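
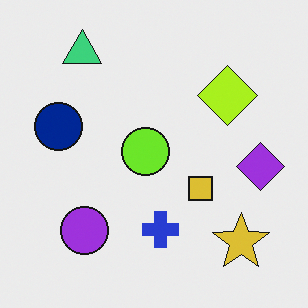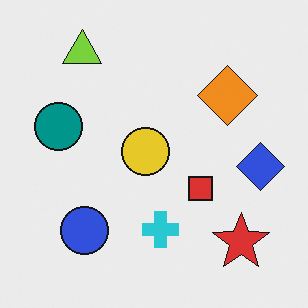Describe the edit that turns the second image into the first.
The image was hue-shifted slightly.

Every shape's color has rotated by the same amount around the hue wheel — a uniform hue shift.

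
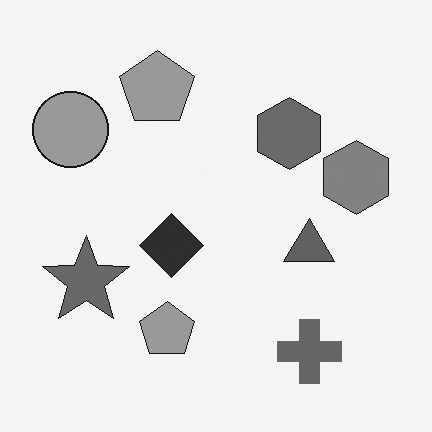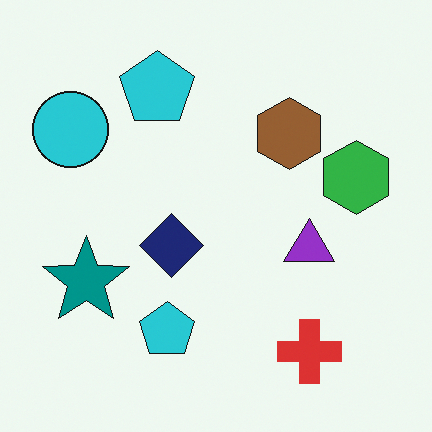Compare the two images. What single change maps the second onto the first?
This is the original image converted to grayscale.

All color is removed — every shape is now a shade of grey.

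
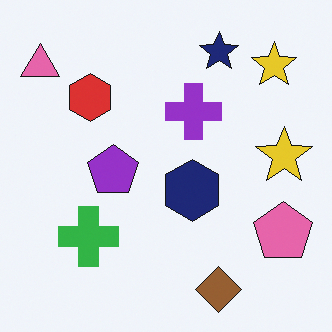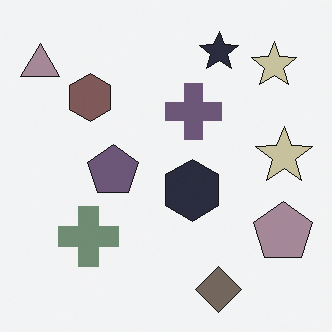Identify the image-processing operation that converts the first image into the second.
This is the original image made much more muted (saturation change).

All colors are more muted and greyish — a global saturation change.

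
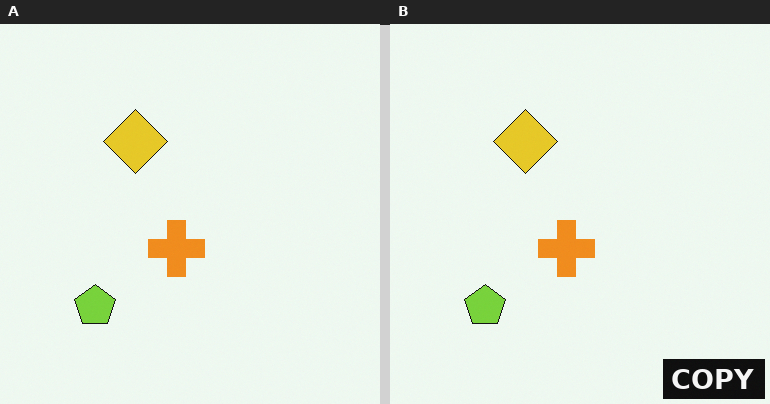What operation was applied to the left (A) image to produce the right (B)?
The transformation is: watermarked with the text "COPY" in the lower-right corner.

A dark label reading "COPY" appears in the lower-right corner.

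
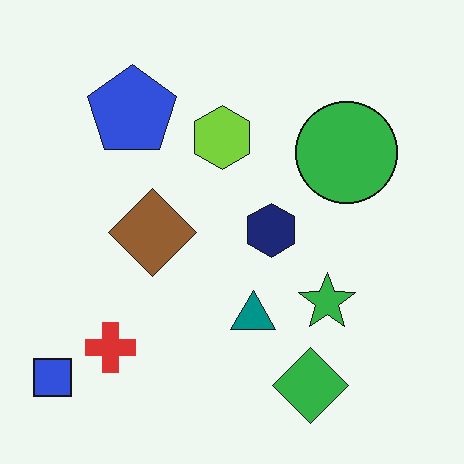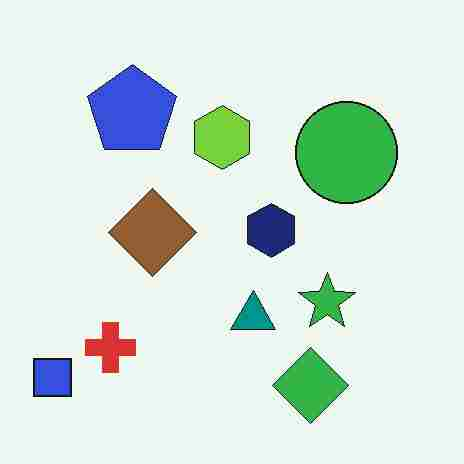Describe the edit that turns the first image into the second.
Heavily JPEG-compressed with obvious blocking artifacts.

Blocky 8×8 compression artifacts appear around shape edges and the flat background shows ringing — characteristic JPEG degradation.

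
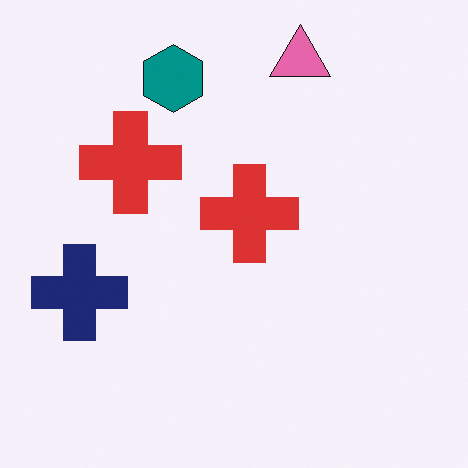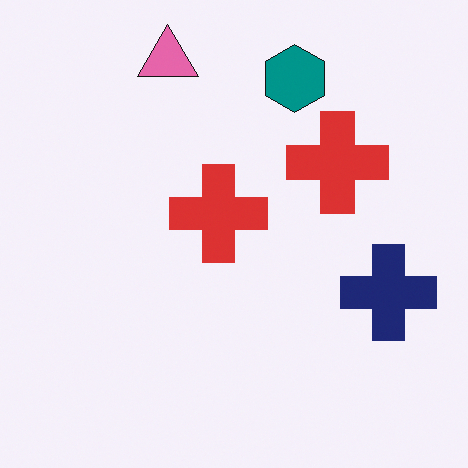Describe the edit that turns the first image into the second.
The second image is the first flipped horizontally (left ↔ right).

The navy cross is in the left of the first image and the right of the second — shapes on opposite sides of the vertical midline have swapped in a mirror flip.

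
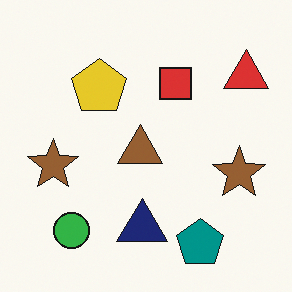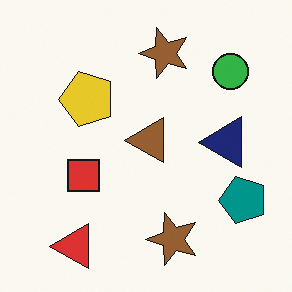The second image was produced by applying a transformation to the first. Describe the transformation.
The transformation is: transposed (reflected across the top-left ↔ bottom-right diagonal).

Shapes have swapped their row and column positions — what was in the top-right is now in the bottom-left — a diagonal reflection.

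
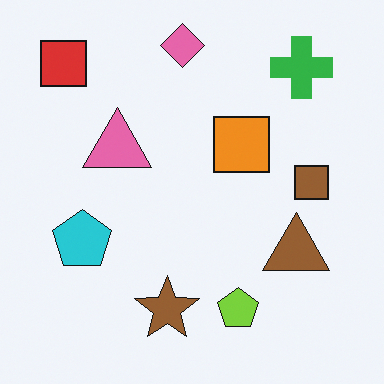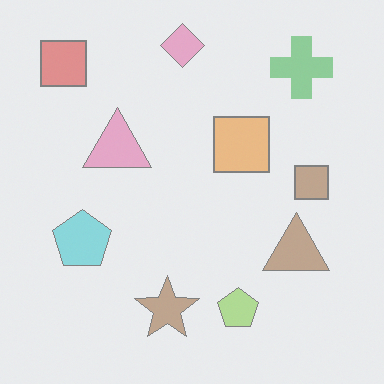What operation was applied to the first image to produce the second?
The transformation is: washed out (contrast reduced).

Tones are pushed toward mid-grey across the whole image — a global contrast change.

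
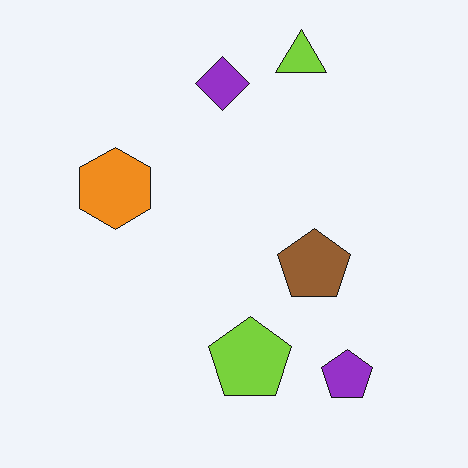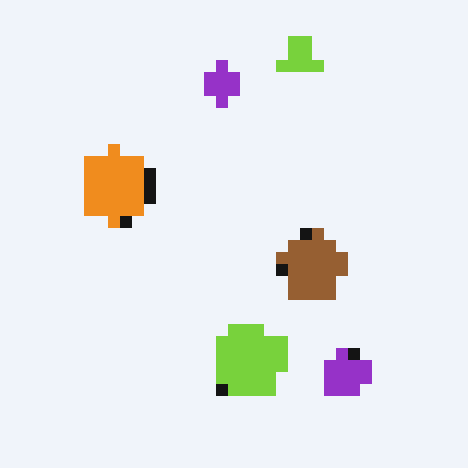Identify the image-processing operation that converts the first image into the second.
The second image is the first coarsely pixelated.

Shapes are reduced to large square blocks; fine edges and outlines are lost — a downscale-then-upscale (mosaic) effect.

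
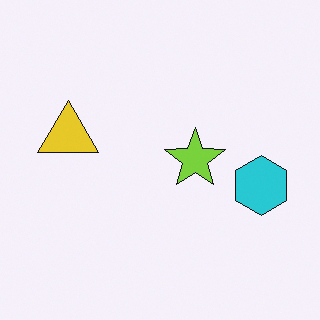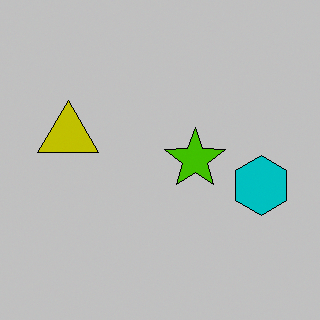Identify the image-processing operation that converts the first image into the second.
This is the original image aggressively posterized.

Each flat color has snapped to a coarser quantized level — most visibly, the near-white background has dropped to a flat grey.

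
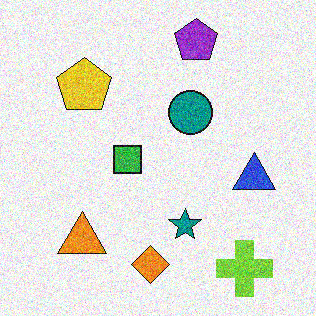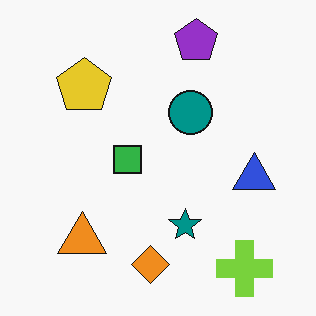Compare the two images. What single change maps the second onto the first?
The transformation is: degraded with a thick layer of grain.

Random speckle covers the whole image, including the flat background.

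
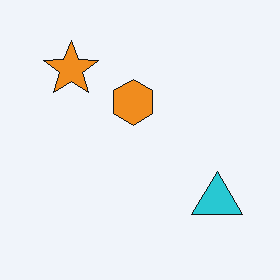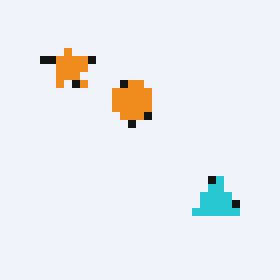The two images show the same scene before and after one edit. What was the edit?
This is the original image pixelated into visible square blocks.

Shapes are reduced to large square blocks; fine edges and outlines are lost — a downscale-then-upscale (mosaic) effect.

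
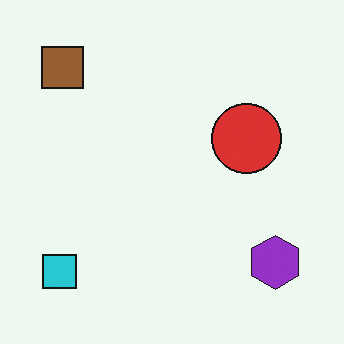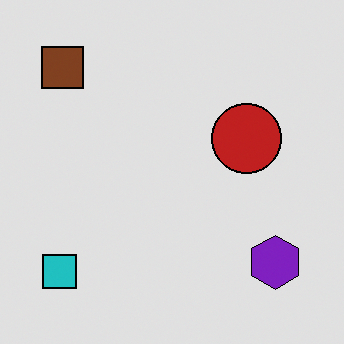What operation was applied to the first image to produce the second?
The image was moderately posterized.

Each flat color has snapped to a coarser quantized level — most visibly, the near-white background has dropped to a flat grey.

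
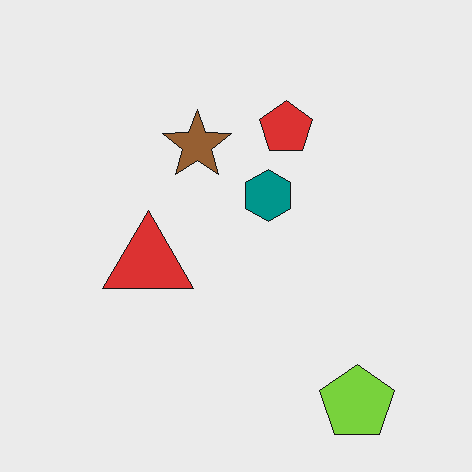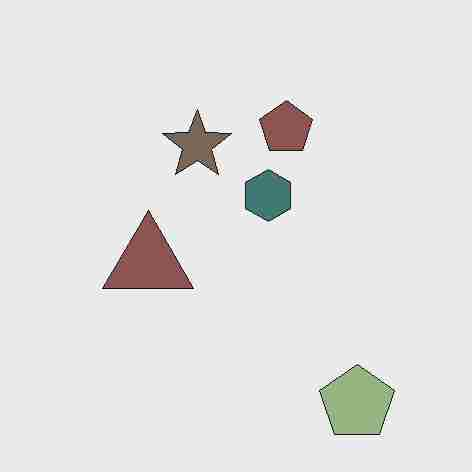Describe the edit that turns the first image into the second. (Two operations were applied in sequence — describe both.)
The image was heavily desaturated, then degraded with heavy JPEG compression.

All colors are more muted and greyish — a global saturation change. Blocky 8×8 compression artifacts appear around shape edges and the flat background shows ringing — characteristic JPEG degradation.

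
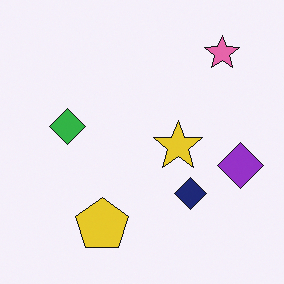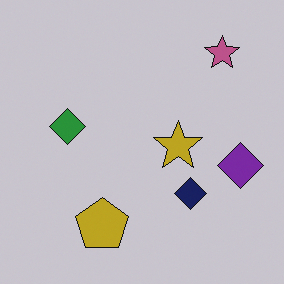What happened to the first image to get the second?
It was slightly darkened.

Every pixel — background and shapes alike — is uniformly darkened.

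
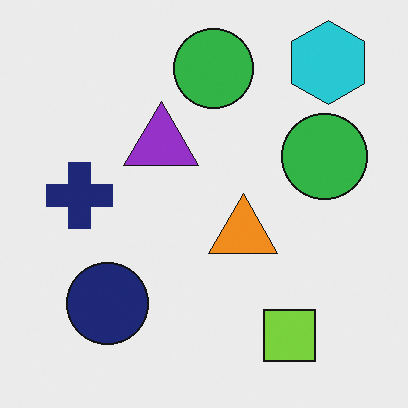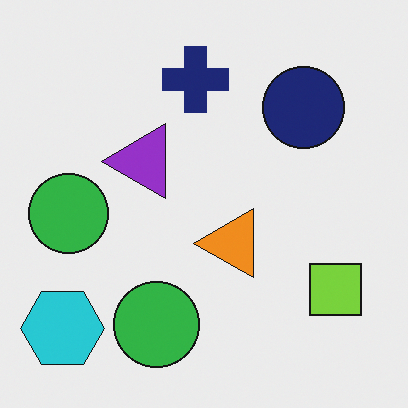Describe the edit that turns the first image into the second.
The transformation is: transposed (reflected across the top-left ↔ bottom-right diagonal).

Shapes have swapped their row and column positions — what was in the top-right is now in the bottom-left — a diagonal reflection.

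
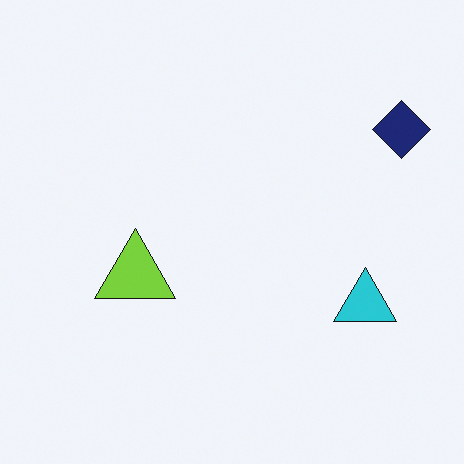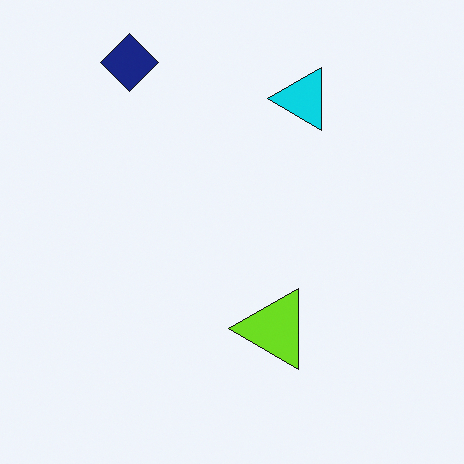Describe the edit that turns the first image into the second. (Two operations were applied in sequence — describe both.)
Rotated 90° counter-clockwise, then slightly oversaturated.

The navy diamond sits in the top-right of the first image and the top-left of the second — consistent with a whole-image 90° counter-clockwise rotation. All colors are more vivid — a global saturation change.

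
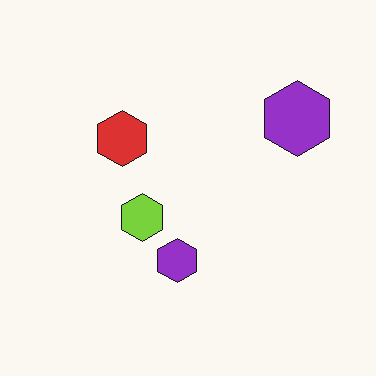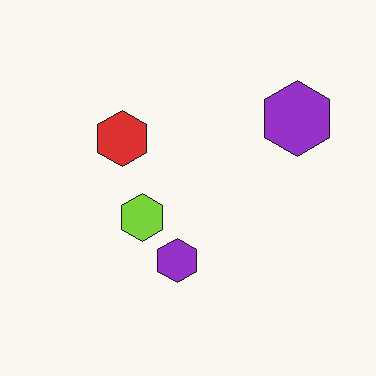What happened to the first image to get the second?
This is the original image JPEG-compressed with visible artifacts.

Blocky 8×8 compression artifacts appear around shape edges and the flat background shows ringing — characteristic JPEG degradation.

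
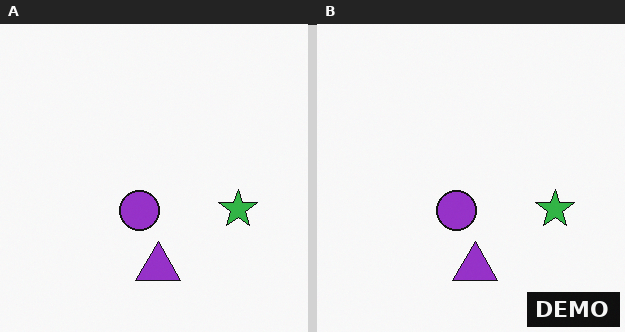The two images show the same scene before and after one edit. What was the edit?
The image was watermarked with the text "DEMO" in the lower-right corner.

A dark label reading "DEMO" appears in the lower-right corner.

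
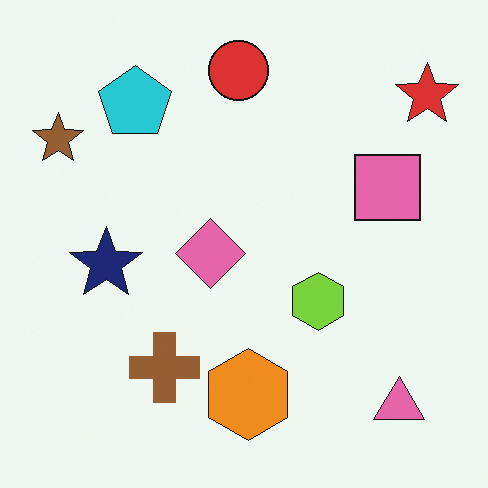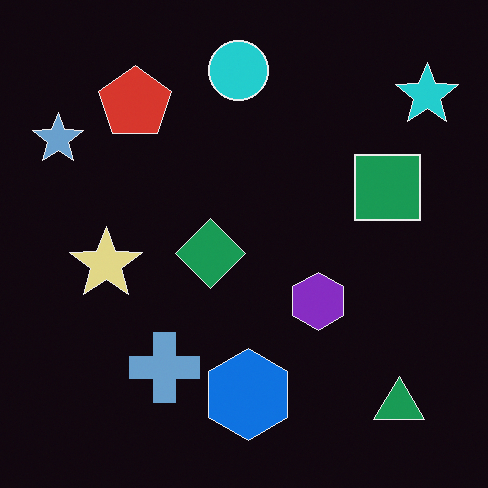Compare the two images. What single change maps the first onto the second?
Color-inverted (negative).

The light background has become dark and every shape's color is its complement — a photographic negative.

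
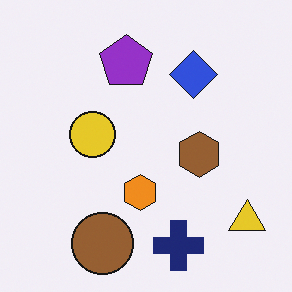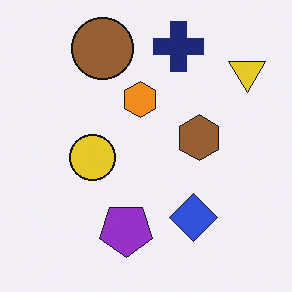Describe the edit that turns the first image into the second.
The image was flipped vertically (top ↔ bottom).

The navy cross is in the bottom of the first image and the top of the second — shapes on opposite sides of the horizontal midline have swapped in a mirror flip.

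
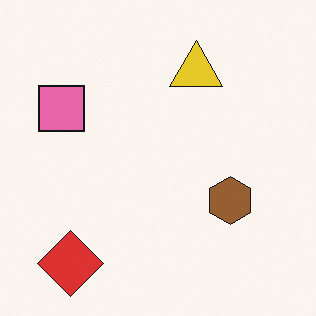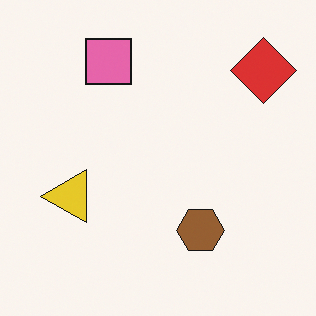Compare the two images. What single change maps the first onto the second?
The image was transposed (reflected across the top-left ↔ bottom-right diagonal).

Shapes have swapped their row and column positions — what was in the top-right is now in the bottom-left — a diagonal reflection.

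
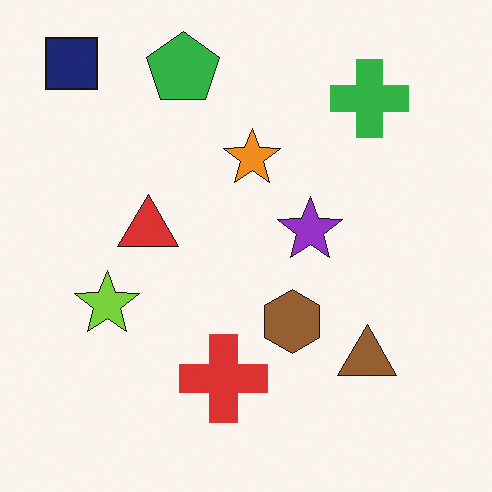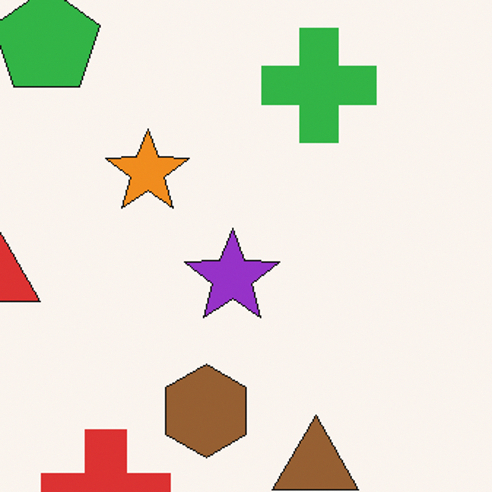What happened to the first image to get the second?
It was cropped to a modestly smaller region and rescaled.

The visible shapes are larger and the field of view is narrower; shapes near the original edges may be partly or wholly outside the frame — a crop-and-rescale.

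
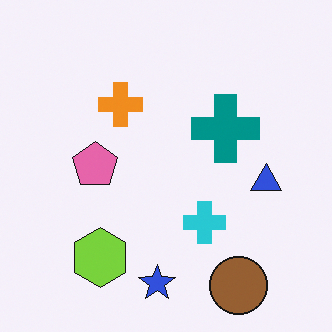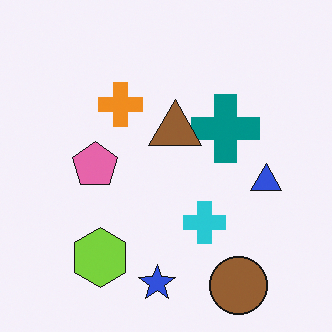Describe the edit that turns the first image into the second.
This is the original image overlaid with an additional brown triangle.

A brown triangle appears in the second image that is absent from the first.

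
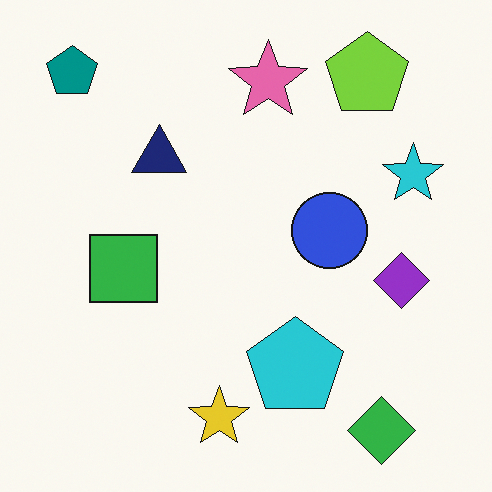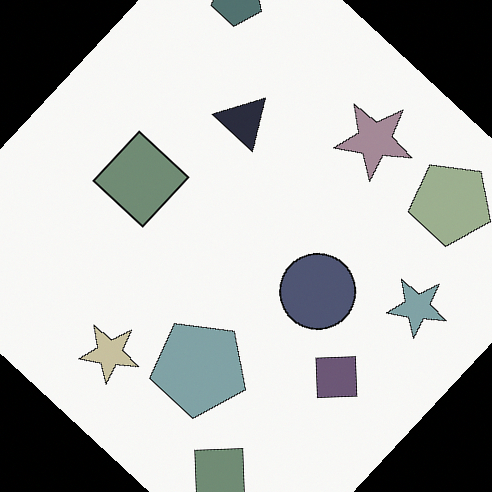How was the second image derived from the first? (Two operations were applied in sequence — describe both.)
It was rotated clockwise by a large amount — several tens of degrees, then made much more muted (saturation change).

Every shape is tilted by the same angle and the image corners show triangular fill wedges — a whole-image rotation by a non-right angle. All colors are more muted and greyish — a global saturation change.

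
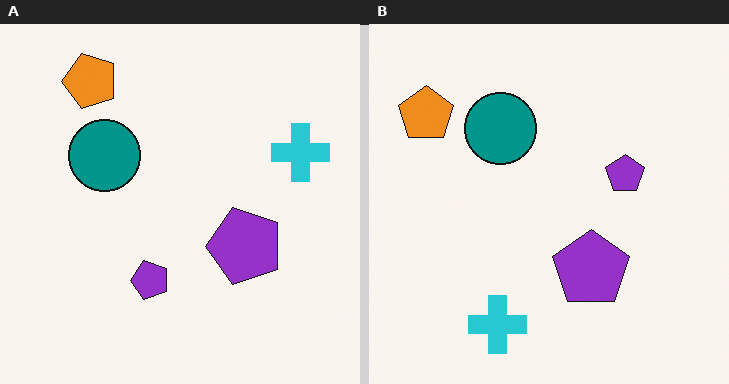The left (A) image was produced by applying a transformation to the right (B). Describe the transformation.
This is the original image transposed (reflected across the top-left ↔ bottom-right diagonal).

Shapes have swapped their row and column positions — what was in the top-right is now in the bottom-left — a diagonal reflection.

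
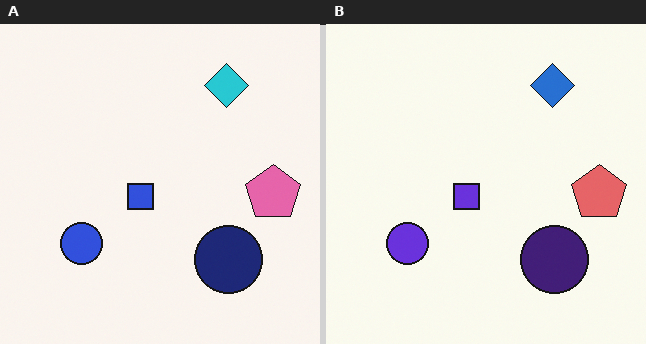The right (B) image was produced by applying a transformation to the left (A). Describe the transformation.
The right (B) image is the left (A) hue-shifted slightly.

Every shape's color has rotated by the same amount around the hue wheel — a uniform hue shift.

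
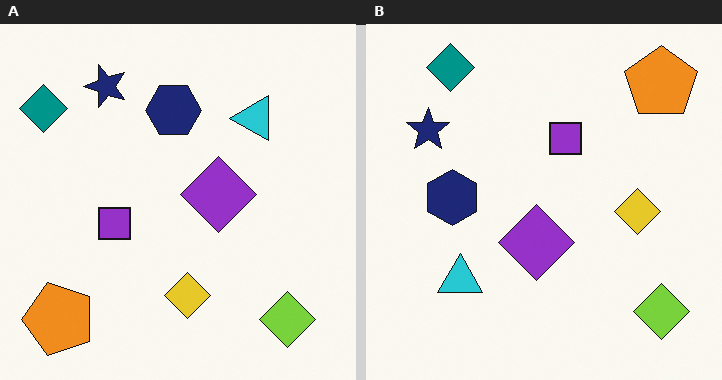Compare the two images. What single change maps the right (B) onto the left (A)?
Transposed (reflected across the top-left ↔ bottom-right diagonal).

Shapes have swapped their row and column positions — what was in the top-right is now in the bottom-left — a diagonal reflection.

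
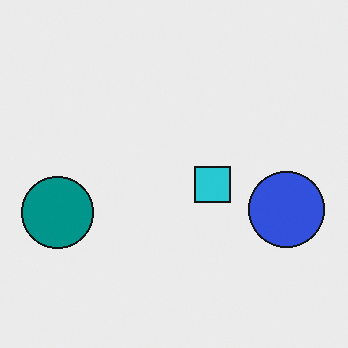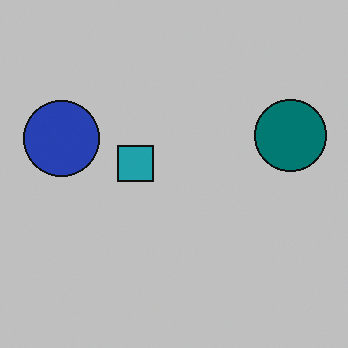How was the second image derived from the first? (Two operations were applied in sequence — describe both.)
The transformation is: rotated 180°, then darkened a little.

The teal circle sits in the left of the first image and the right of the second — consistent with a whole-image 180° rotation. Every pixel — background and shapes alike — is uniformly darkened.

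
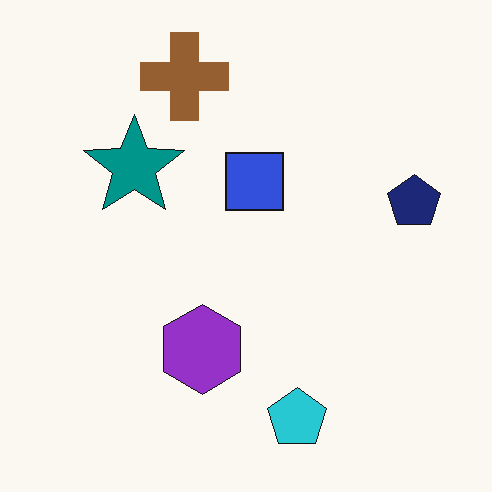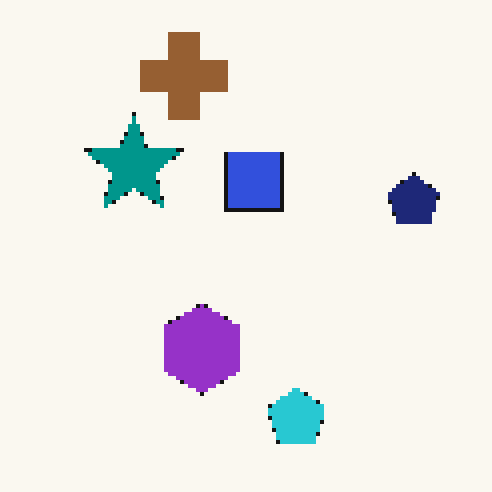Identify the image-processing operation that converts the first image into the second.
Lightly pixelated (a mild mosaic effect).

Shapes are reduced to large square blocks; fine edges and outlines are lost — a downscale-then-upscale (mosaic) effect.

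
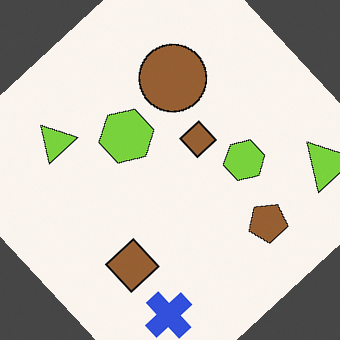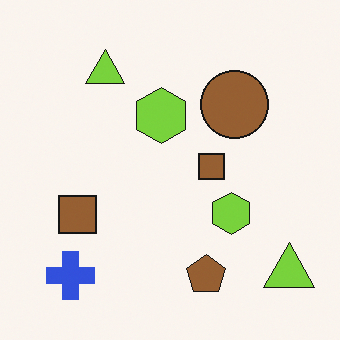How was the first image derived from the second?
This is the original image rotated counter-clockwise by a large amount — several tens of degrees.

Every shape is tilted by the same angle and the image corners show triangular fill wedges — a whole-image rotation by a non-right angle.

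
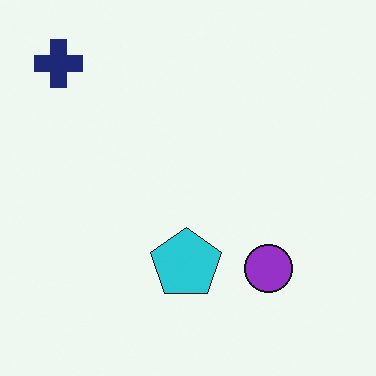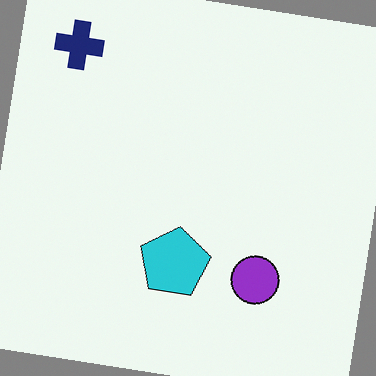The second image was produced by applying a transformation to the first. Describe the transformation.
Rotated clockwise by a slight angle.

Every shape is tilted by the same angle and the image corners show triangular fill wedges — a whole-image rotation by a non-right angle.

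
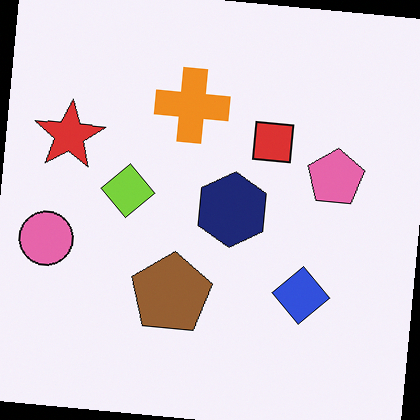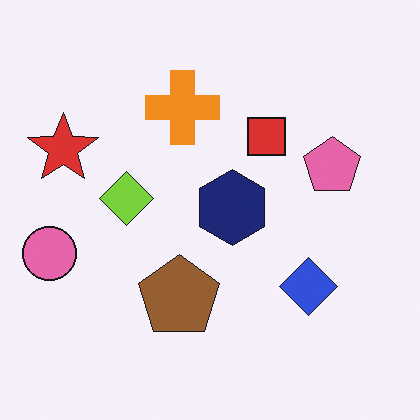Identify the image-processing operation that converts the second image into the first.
The first image is the second rotated clockwise by a few degrees.

Every shape is tilted by the same angle and the image corners show triangular fill wedges — a whole-image rotation by a non-right angle.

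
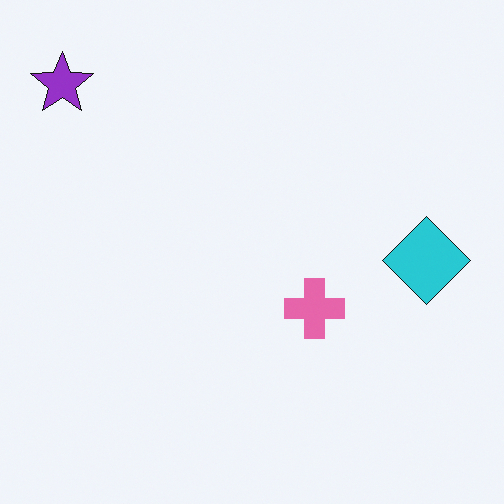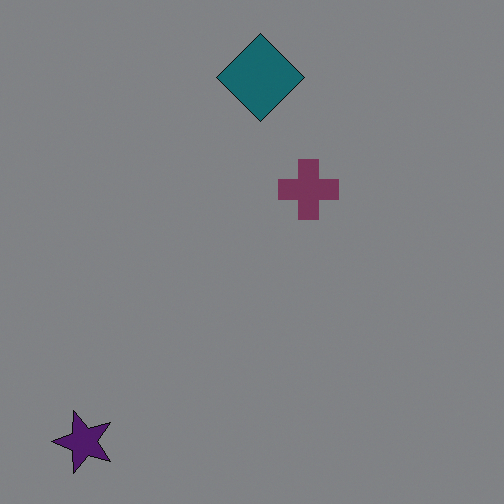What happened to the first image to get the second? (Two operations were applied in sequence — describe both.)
It was rotated 90° counter-clockwise, then darkened a lot.

The purple star sits in the top-left of the first image and the bottom-left of the second — consistent with a whole-image 90° counter-clockwise rotation. Every pixel — background and shapes alike — is uniformly darkened.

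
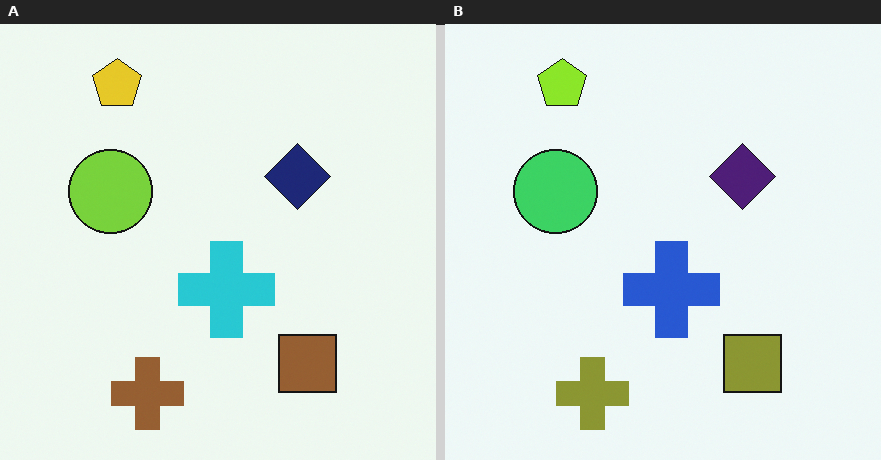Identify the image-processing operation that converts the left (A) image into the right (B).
It was hue-shifted by a small amount.

Every shape's color has rotated by the same amount around the hue wheel — a uniform hue shift.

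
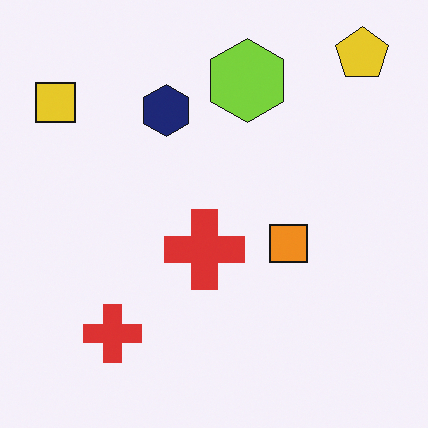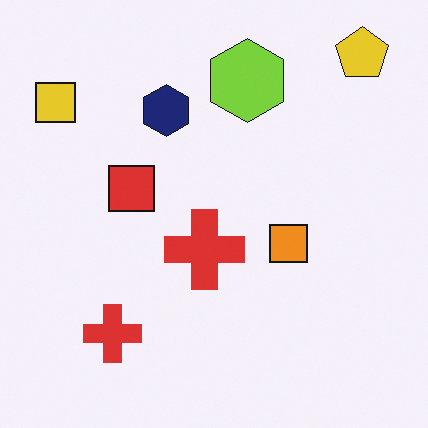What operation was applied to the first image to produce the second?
The transformation is: overlaid with an additional red square.

A red square appears in the second image that is absent from the first.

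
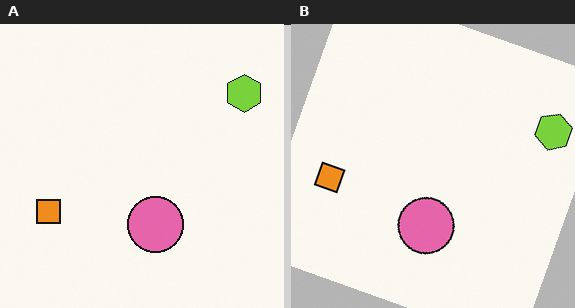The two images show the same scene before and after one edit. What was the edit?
It was rotated clockwise by a clearly visible amount.

Every shape is tilted by the same angle and the image corners show triangular fill wedges — a whole-image rotation by a non-right angle.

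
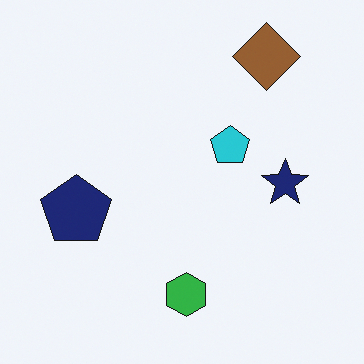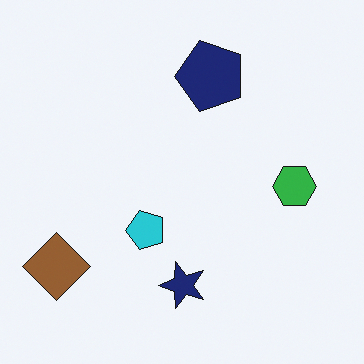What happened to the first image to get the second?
This is the original image transposed (reflected across the top-left ↔ bottom-right diagonal).

Shapes have swapped their row and column positions — what was in the top-right is now in the bottom-left — a diagonal reflection.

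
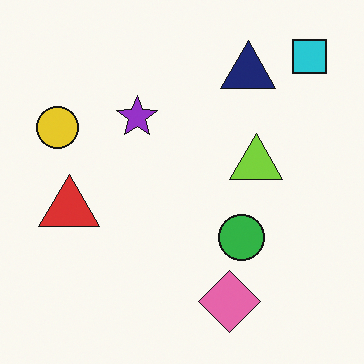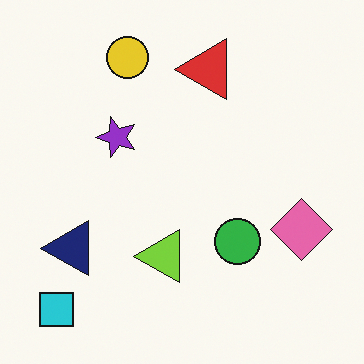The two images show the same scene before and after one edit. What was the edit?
This is the original image transposed (reflected across the top-left ↔ bottom-right diagonal).

Shapes have swapped their row and column positions — what was in the top-right is now in the bottom-left — a diagonal reflection.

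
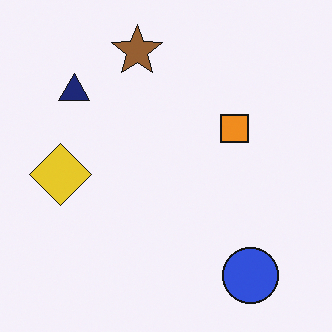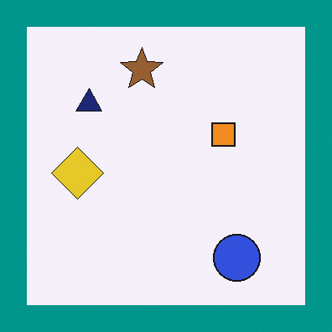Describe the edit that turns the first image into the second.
It was framed with a teal border.

A solid teal frame runs around the edge of the second image, with the content slightly shrunk inside it.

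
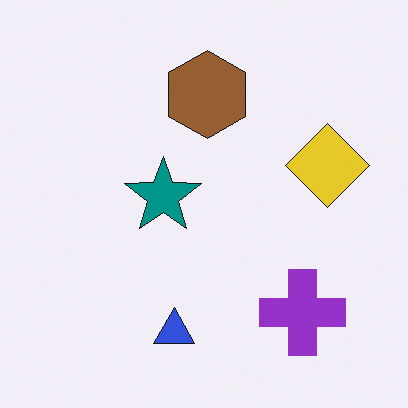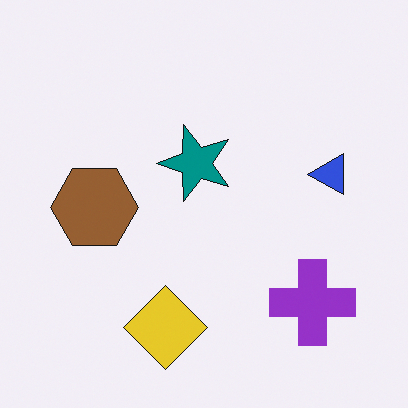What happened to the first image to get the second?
Transposed (reflected across the top-left ↔ bottom-right diagonal).

Shapes have swapped their row and column positions — what was in the top-right is now in the bottom-left — a diagonal reflection.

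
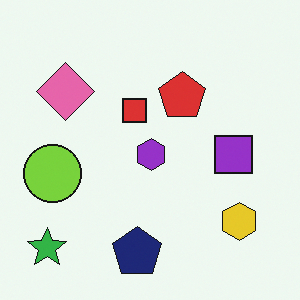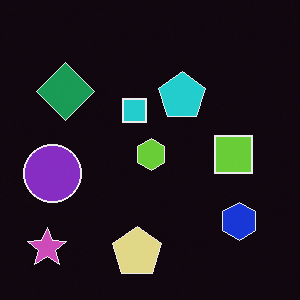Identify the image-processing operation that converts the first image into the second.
It was color-inverted (negative).

The light background has become dark and every shape's color is its complement — a photographic negative.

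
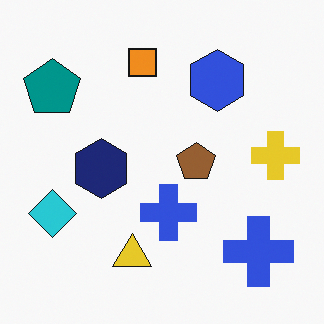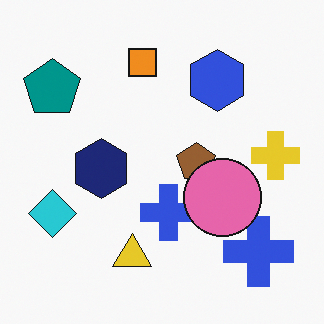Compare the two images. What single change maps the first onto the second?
It was overlaid with an additional pink circle.

A pink circle appears in the second image that is absent from the first.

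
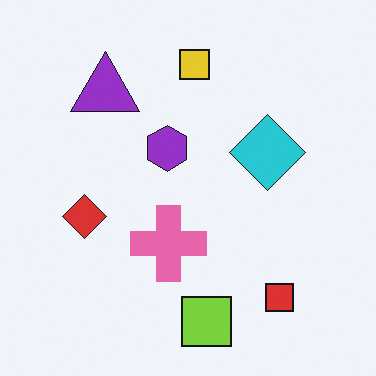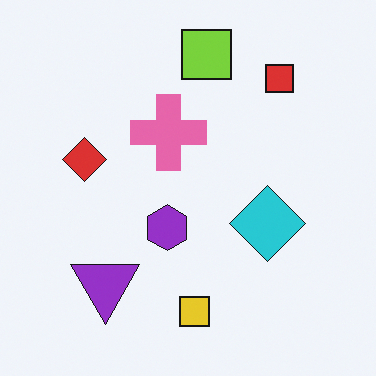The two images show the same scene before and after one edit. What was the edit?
Flipped vertically (top ↔ bottom).

The lime square is in the bottom of the first image and the top of the second — shapes on opposite sides of the horizontal midline have swapped in a mirror flip.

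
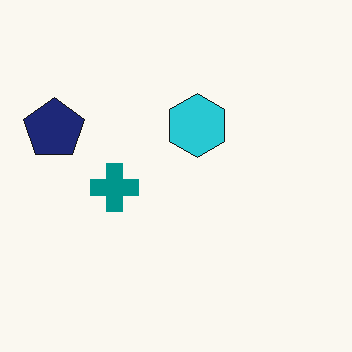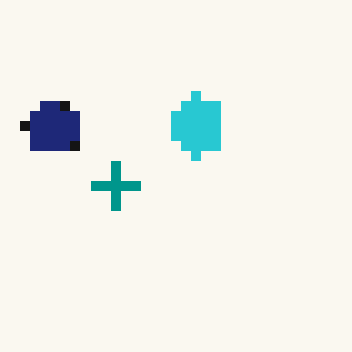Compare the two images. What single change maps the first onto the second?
The second image is the first coarsely pixelated.

Shapes are reduced to large square blocks; fine edges and outlines are lost — a downscale-then-upscale (mosaic) effect.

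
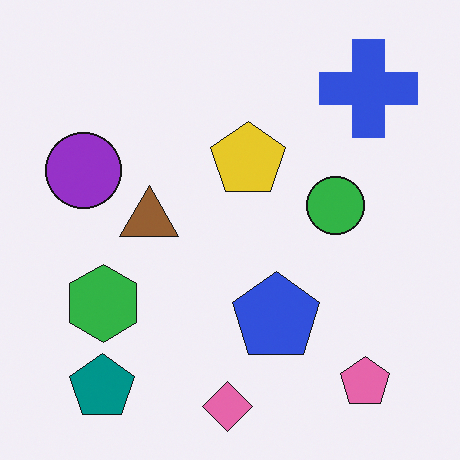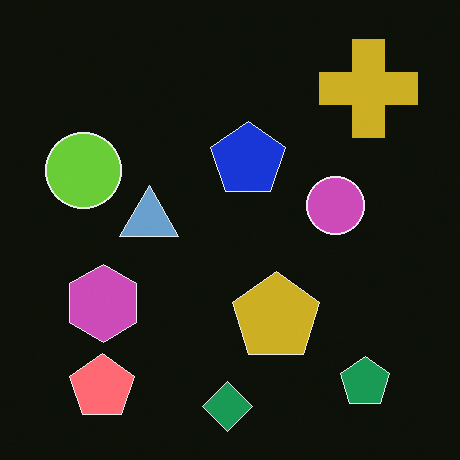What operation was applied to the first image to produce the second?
This is the original image color-inverted (negative).

The light background has become dark and every shape's color is its complement — a photographic negative.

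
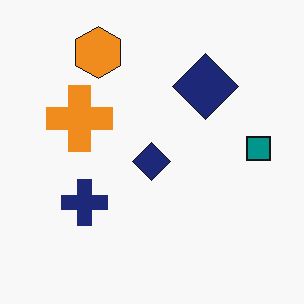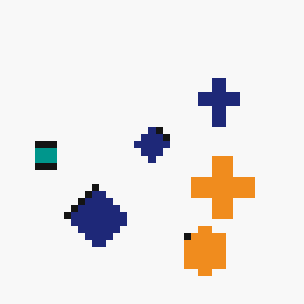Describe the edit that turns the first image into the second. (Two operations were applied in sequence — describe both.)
It was pixelated into visible square blocks, then rotated 180°.

Shapes are reduced to large square blocks; fine edges and outlines are lost — a downscale-then-upscale (mosaic) effect. The orange hexagon sits in the top-left of the first image and the bottom-right of the second — consistent with a whole-image 180° rotation.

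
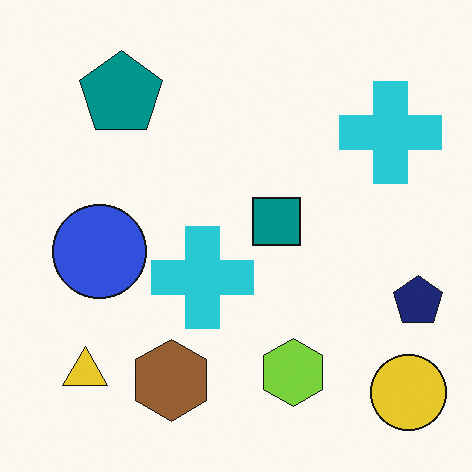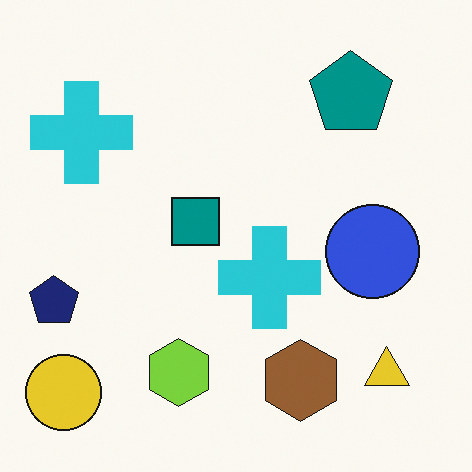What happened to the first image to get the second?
This is the original image flipped horizontally (left ↔ right).

The navy pentagon is in the right of the first image and the left of the second — shapes on opposite sides of the vertical midline have swapped in a mirror flip.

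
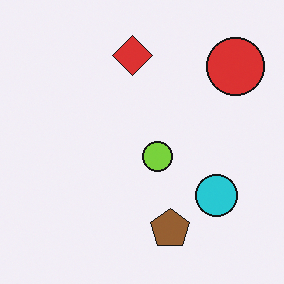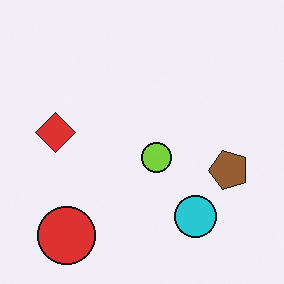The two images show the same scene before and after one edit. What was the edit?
Transposed (reflected across the top-left ↔ bottom-right diagonal).

Shapes have swapped their row and column positions — what was in the top-right is now in the bottom-left — a diagonal reflection.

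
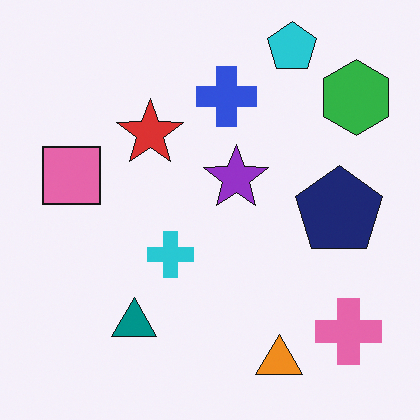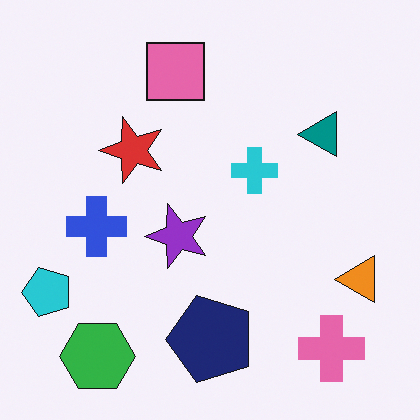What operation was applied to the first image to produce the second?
This is the original image transposed (reflected across the top-left ↔ bottom-right diagonal).

Shapes have swapped their row and column positions — what was in the top-right is now in the bottom-left — a diagonal reflection.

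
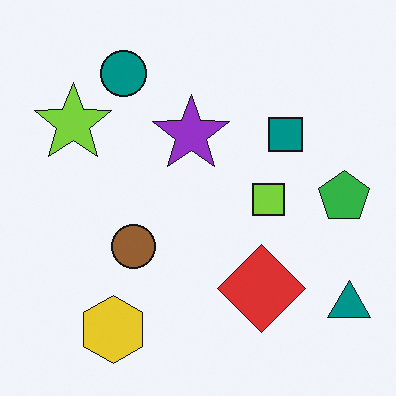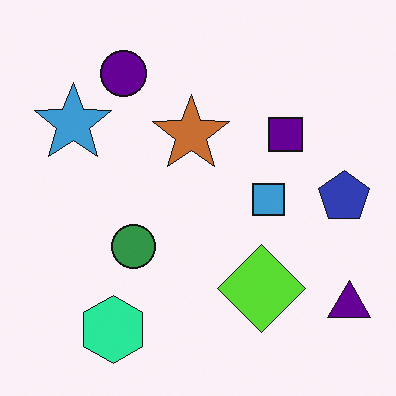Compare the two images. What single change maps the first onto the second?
The second image is the first hue-shifted through roughly a third of the color wheel.

Every shape's color has rotated by the same amount around the hue wheel — a uniform hue shift.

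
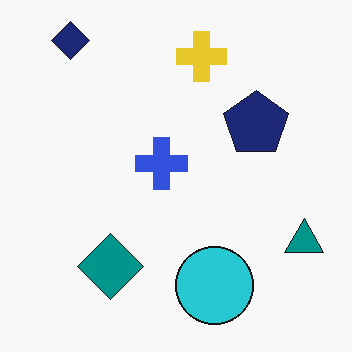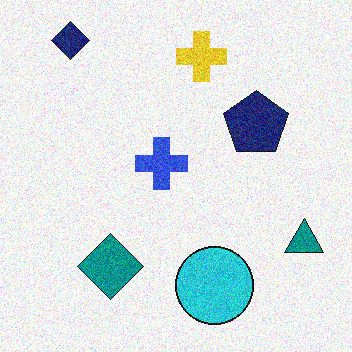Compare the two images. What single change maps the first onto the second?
The second image is the first degraded with visible gaussian noise.

Random speckle covers the whole image, including the flat background.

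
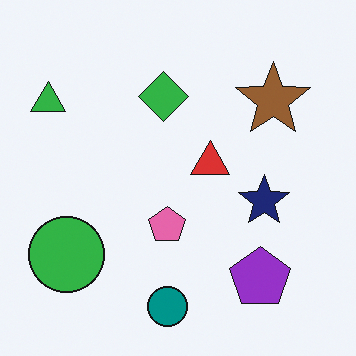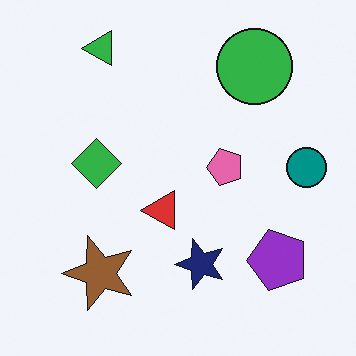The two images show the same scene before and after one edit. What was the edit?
The image was transposed (reflected across the top-left ↔ bottom-right diagonal).

Shapes have swapped their row and column positions — what was in the top-right is now in the bottom-left — a diagonal reflection.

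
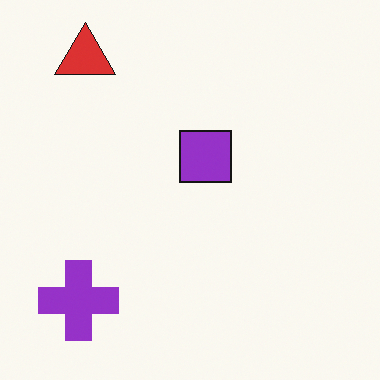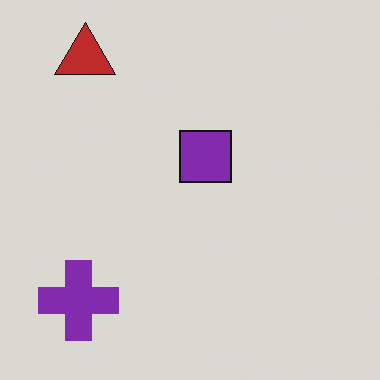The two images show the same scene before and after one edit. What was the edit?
This is the original image slightly darkened.

Every pixel — background and shapes alike — is uniformly darkened.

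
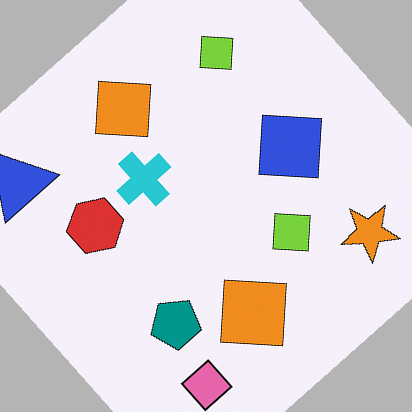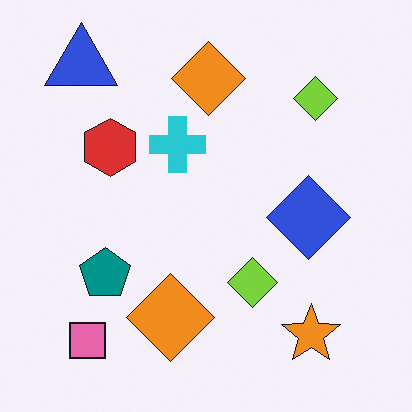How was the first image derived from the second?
This is the original image rotated counter-clockwise by a large amount — several tens of degrees.

Every shape is tilted by the same angle and the image corners show triangular fill wedges — a whole-image rotation by a non-right angle.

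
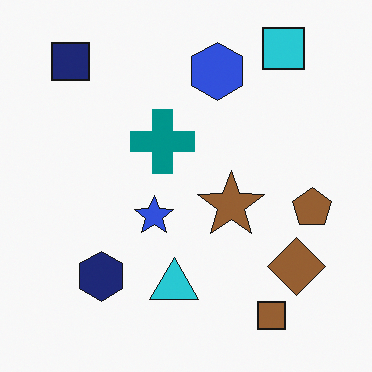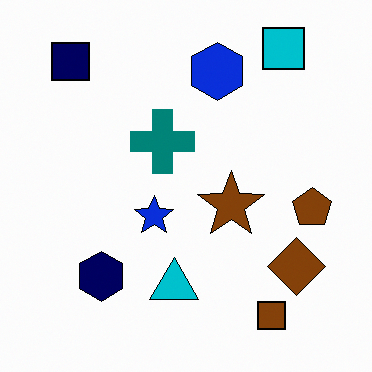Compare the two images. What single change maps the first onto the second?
The transformation is: given slightly increased contrast.

Tones are pushed away from mid-grey across the whole image — a global contrast change.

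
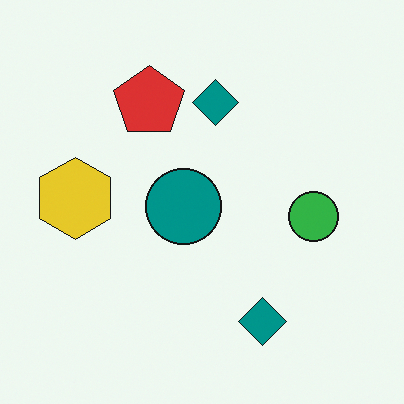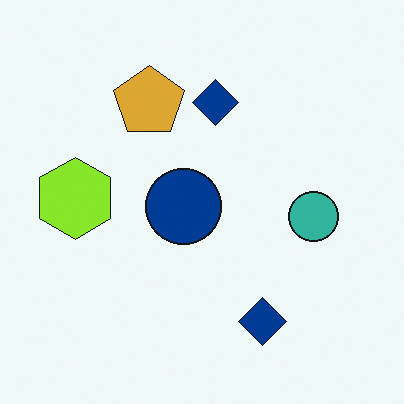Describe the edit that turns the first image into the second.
It was hue-shifted slightly.

Every shape's color has rotated by the same amount around the hue wheel — a uniform hue shift.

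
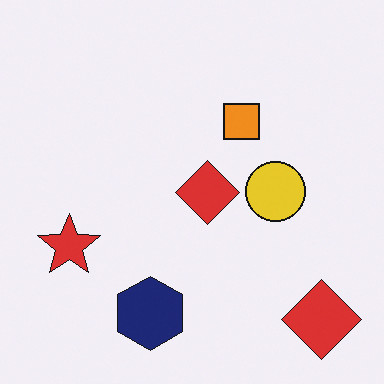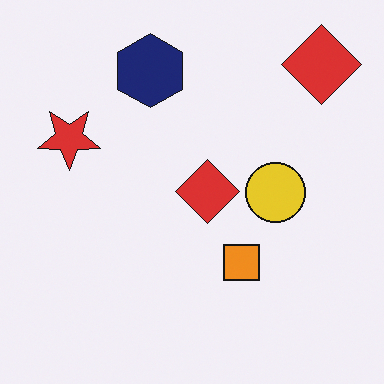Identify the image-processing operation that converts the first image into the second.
The second image is the first flipped vertically (top ↔ bottom).

The navy hexagon is in the bottom of the first image and the top of the second — shapes on opposite sides of the horizontal midline have swapped in a mirror flip.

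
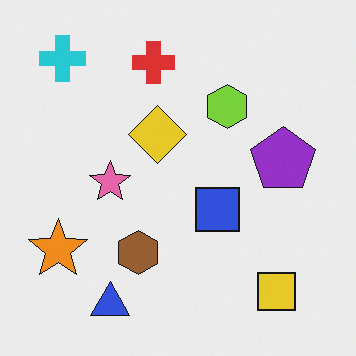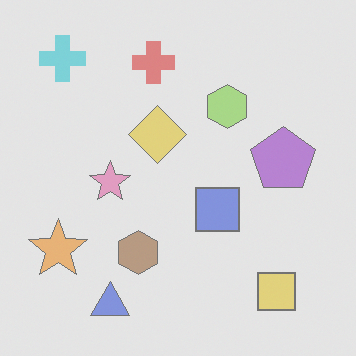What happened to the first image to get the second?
It was given much lower contrast.

Tones are pushed toward mid-grey across the whole image — a global contrast change.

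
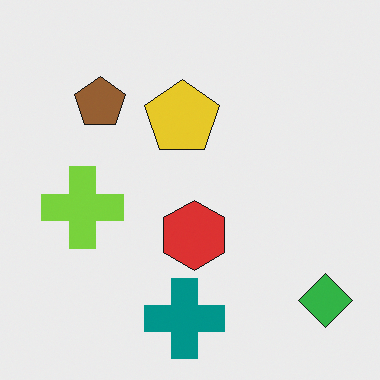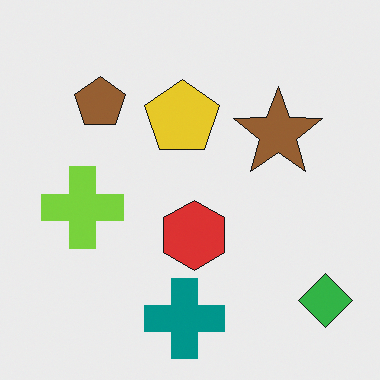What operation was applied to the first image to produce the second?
It was overlaid with an additional brown star.

A brown star appears in the second image that is absent from the first.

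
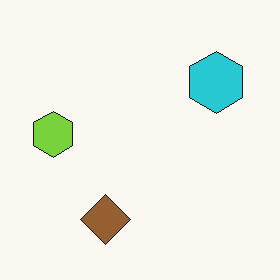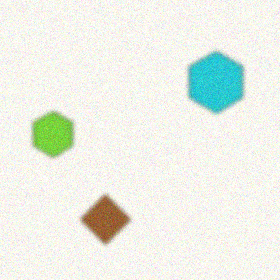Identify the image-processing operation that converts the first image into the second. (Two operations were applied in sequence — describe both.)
This is the original image given a subtle gaussian blur, then degraded with a light layer of grain.

Shape edges and outlines are uniformly softened across the whole image. Random speckle covers the whole image, including the flat background.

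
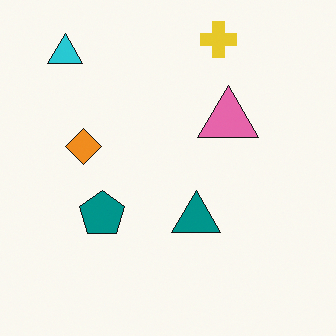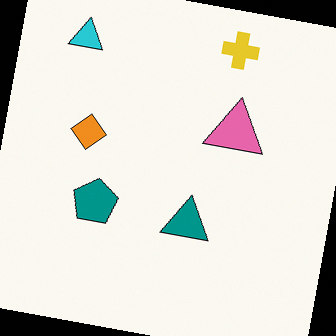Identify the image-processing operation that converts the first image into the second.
This is the original image rotated clockwise by a small amount.

Every shape is tilted by the same angle and the image corners show triangular fill wedges — a whole-image rotation by a non-right angle.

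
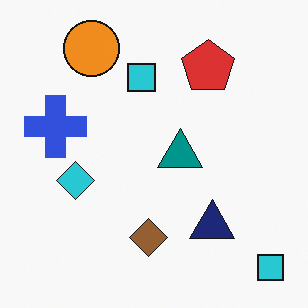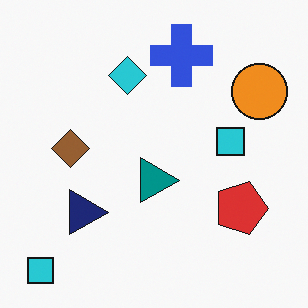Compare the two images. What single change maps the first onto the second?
The image was rotated 90° clockwise.

The orange circle sits in the top-left of the first image and the top-right of the second — consistent with a whole-image 90° clockwise rotation.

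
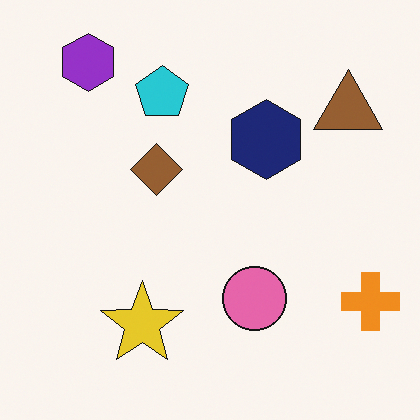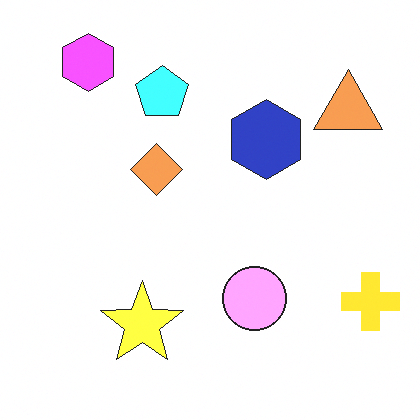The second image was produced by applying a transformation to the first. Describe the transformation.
This is the original image substantially brightened.

Every pixel — background and shapes alike — is uniformly brightened.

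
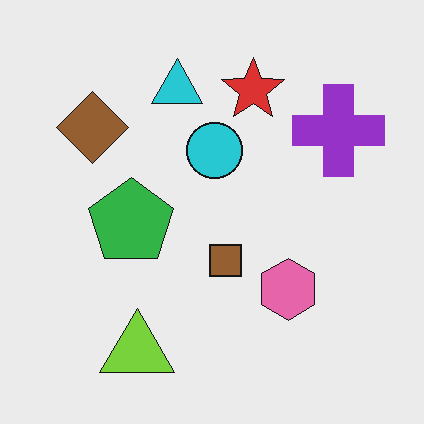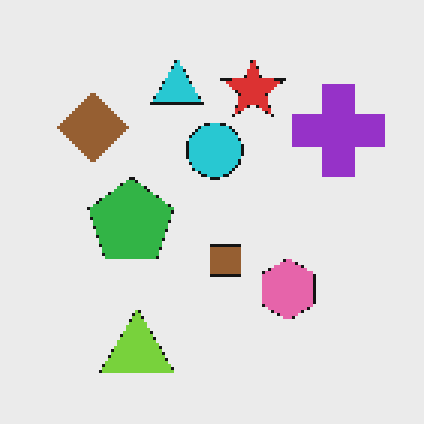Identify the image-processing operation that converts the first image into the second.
This is the original image mildly pixelated.

Shapes are reduced to large square blocks; fine edges and outlines are lost — a downscale-then-upscale (mosaic) effect.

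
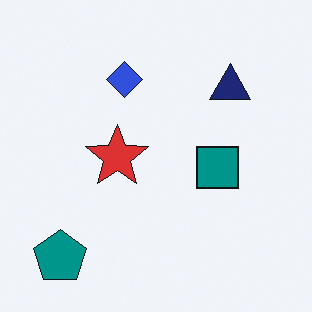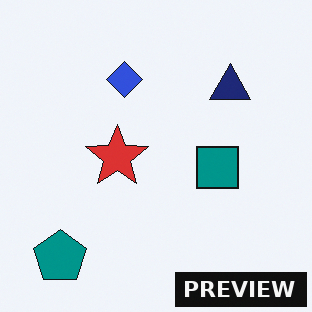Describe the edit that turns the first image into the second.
The second image is the first watermarked with the text "PREVIEW" in the lower-right corner.

A dark label reading "PREVIEW" appears in the lower-right corner.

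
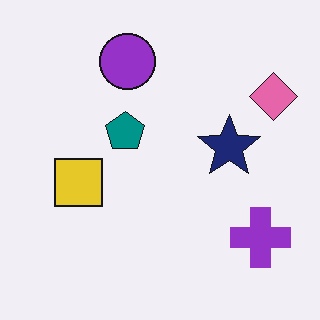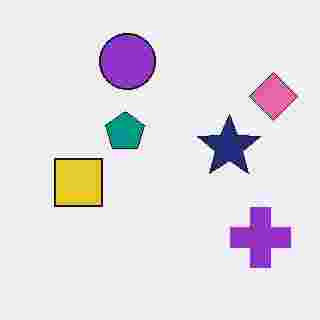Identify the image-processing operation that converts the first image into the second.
The second image is the first heavily JPEG-compressed with obvious blocking artifacts.

Blocky 8×8 compression artifacts appear around shape edges and the flat background shows ringing — characteristic JPEG degradation.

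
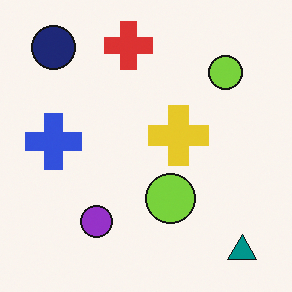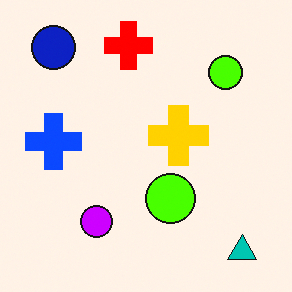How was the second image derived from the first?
The image was heavily oversaturated.

All colors are more vivid — a global saturation change.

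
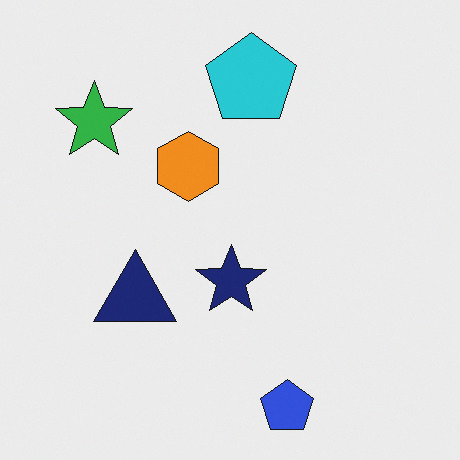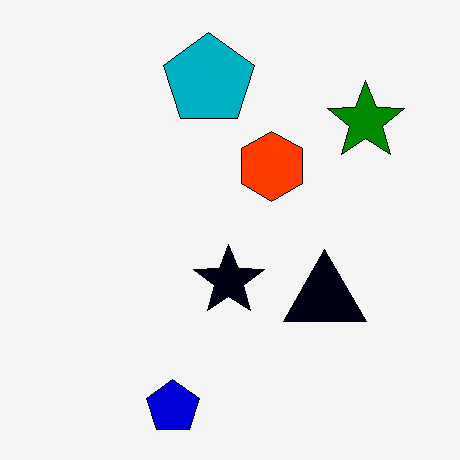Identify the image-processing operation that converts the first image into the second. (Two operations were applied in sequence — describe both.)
The second image is the first boosted in contrast, then flipped horizontally (left ↔ right).

Tones are pushed away from mid-grey across the whole image — a global contrast change. The green star is in the top-left of the first image and the top-right of the second — shapes on opposite sides of the vertical midline have swapped in a mirror flip.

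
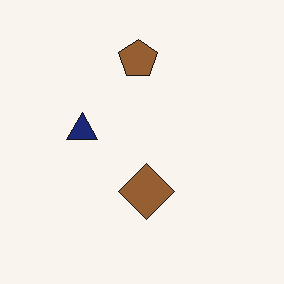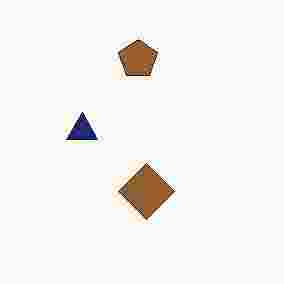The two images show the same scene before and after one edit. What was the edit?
The transformation is: degraded with heavy JPEG compression.

Blocky 8×8 compression artifacts appear around shape edges and the flat background shows ringing — characteristic JPEG degradation.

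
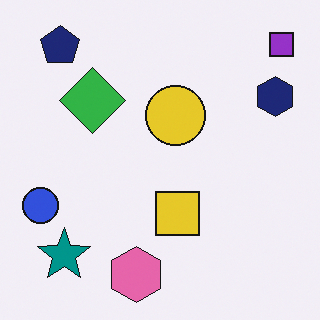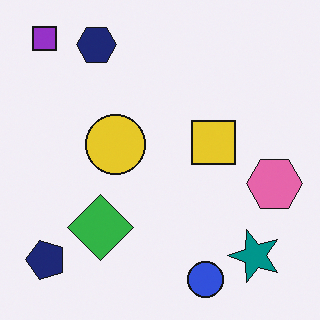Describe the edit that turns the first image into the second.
Rotated 90° counter-clockwise.

The purple square sits in the top-right of the first image and the top-left of the second — consistent with a whole-image 90° counter-clockwise rotation.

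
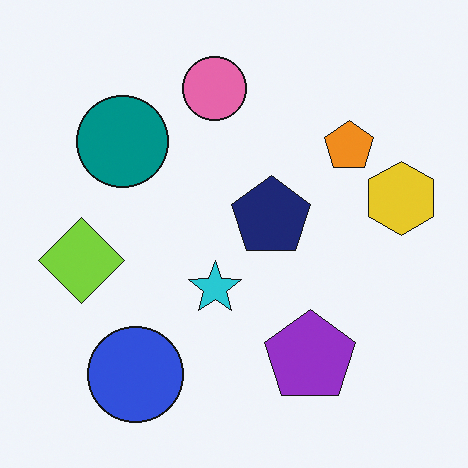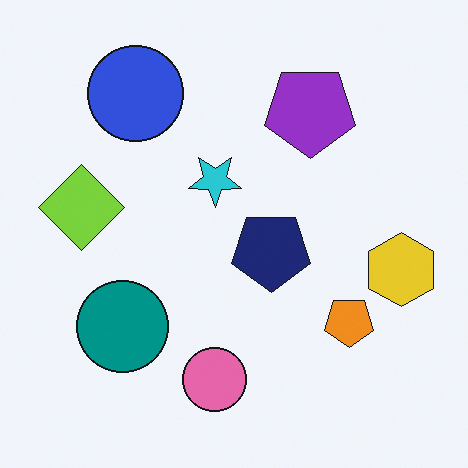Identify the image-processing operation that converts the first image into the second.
It was flipped vertically (top ↔ bottom).

The pink circle is in the top of the first image and the bottom of the second — shapes on opposite sides of the horizontal midline have swapped in a mirror flip.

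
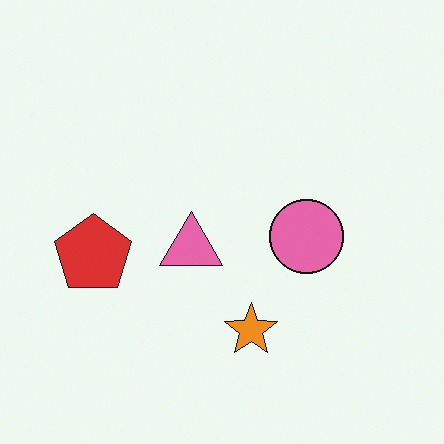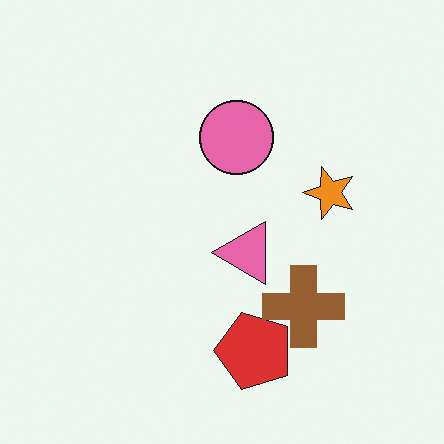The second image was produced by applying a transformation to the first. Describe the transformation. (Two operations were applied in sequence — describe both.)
The image was rotated 90° counter-clockwise, then overlaid with an additional brown cross.

The red pentagon sits in the left of the first image and the bottom of the second — consistent with a whole-image 90° counter-clockwise rotation. A brown cross appears in the second image that is absent from the first.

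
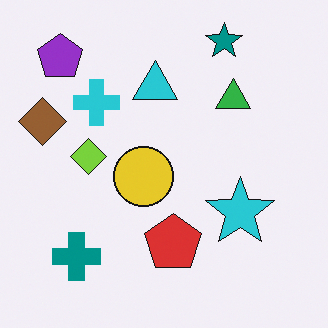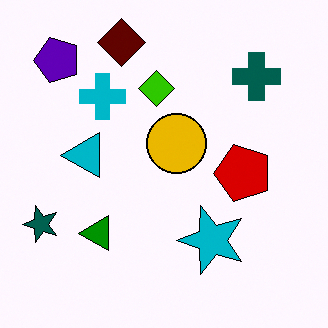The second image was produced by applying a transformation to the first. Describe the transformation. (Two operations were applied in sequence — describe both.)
It was transposed (reflected across the top-left ↔ bottom-right diagonal), then boosted in contrast.

Shapes have swapped their row and column positions — what was in the top-right is now in the bottom-left — a diagonal reflection. Tones are pushed away from mid-grey across the whole image — a global contrast change.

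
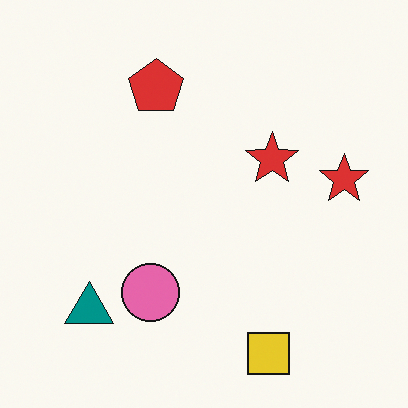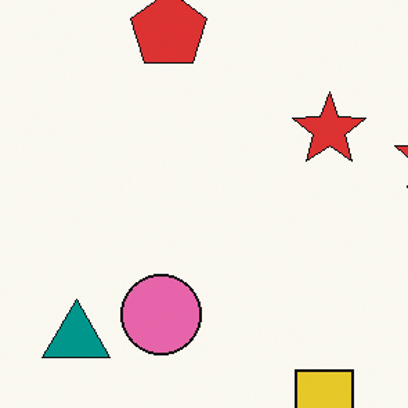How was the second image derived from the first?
Cropped to a modestly smaller region and rescaled.

The visible shapes are larger and the field of view is narrower; shapes near the original edges may be partly or wholly outside the frame — a crop-and-rescale.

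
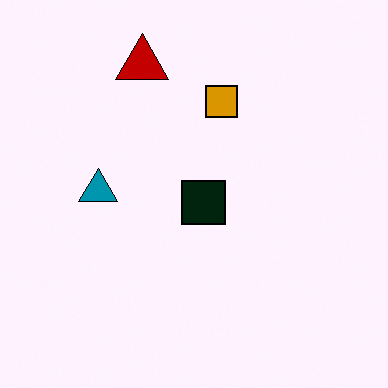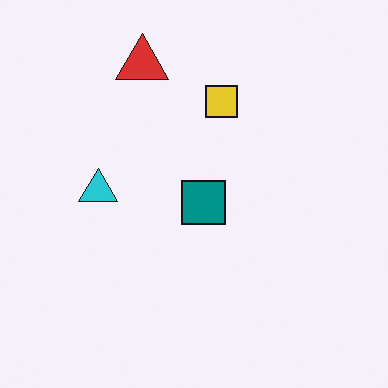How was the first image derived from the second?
The transformation is: boosted in contrast.

Tones are pushed away from mid-grey across the whole image — a global contrast change.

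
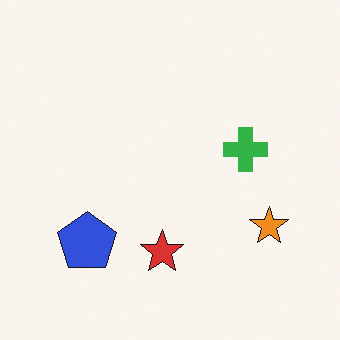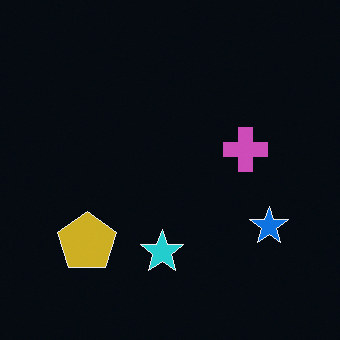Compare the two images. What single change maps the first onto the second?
The image was color-inverted (negative).

The light background has become dark and every shape's color is its complement — a photographic negative.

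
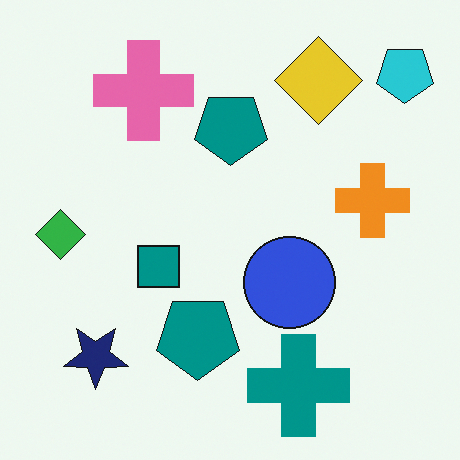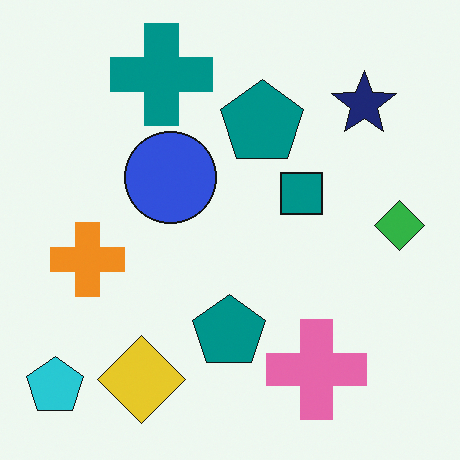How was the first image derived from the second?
It was rotated 180°.

The cyan pentagon sits in the bottom-left of the second image and the top-right of the first — consistent with a whole-image 180° rotation.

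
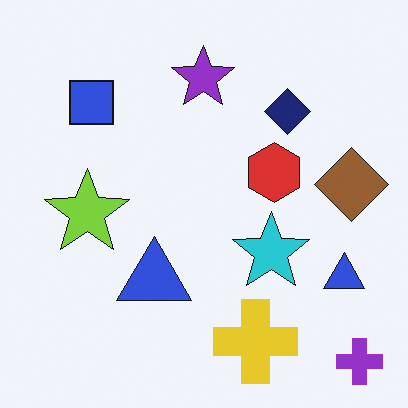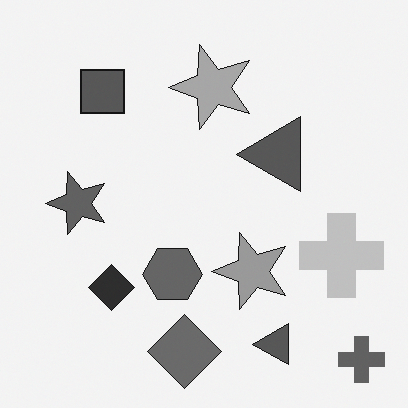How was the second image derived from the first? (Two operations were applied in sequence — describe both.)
The second image is the first converted to grayscale, then transposed (reflected across the top-left ↔ bottom-right diagonal).

All color is removed — every shape is now a shade of grey. Shapes have swapped their row and column positions — what was in the top-right is now in the bottom-left — a diagonal reflection.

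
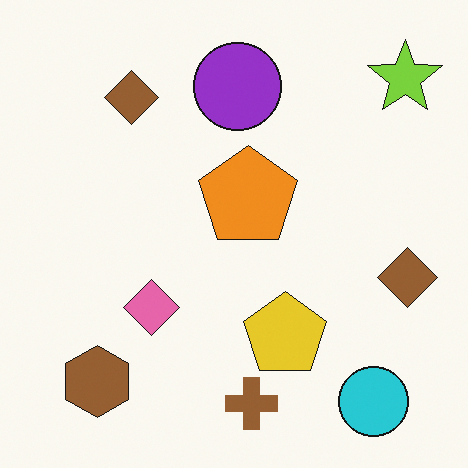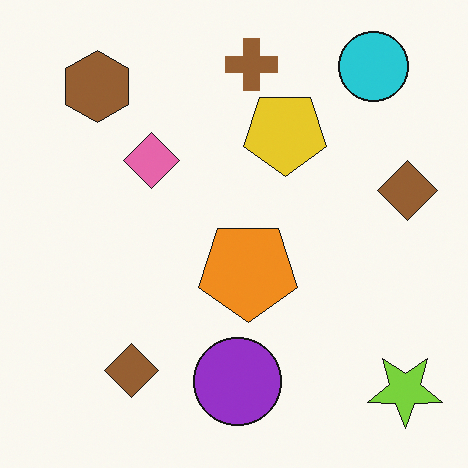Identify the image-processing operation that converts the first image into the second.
Flipped vertically (top ↔ bottom).

The brown cross is in the bottom of the first image and the top of the second — shapes on opposite sides of the horizontal midline have swapped in a mirror flip.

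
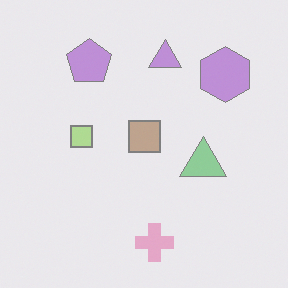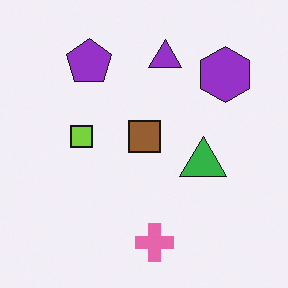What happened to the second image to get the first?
It was given much lower contrast.

Tones are pushed toward mid-grey across the whole image — a global contrast change.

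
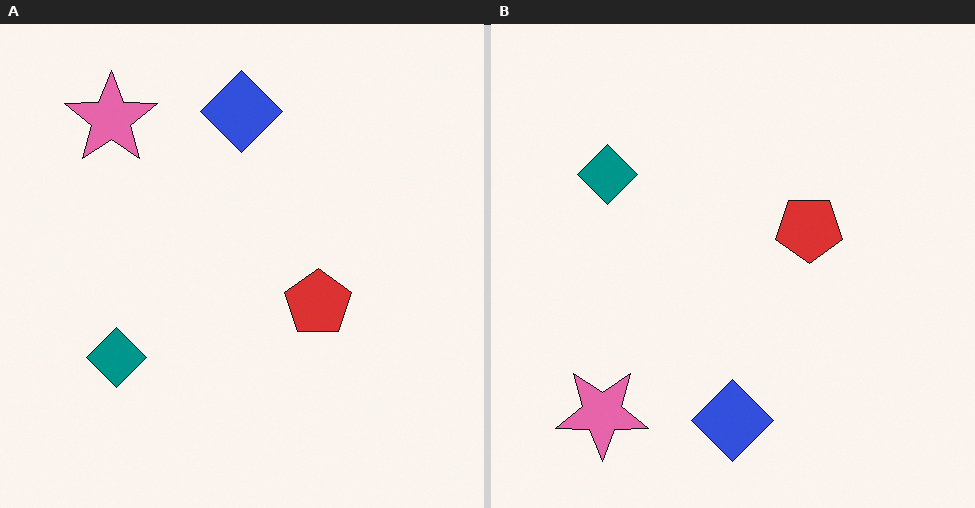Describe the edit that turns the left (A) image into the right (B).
The right (B) image is the left (A) flipped vertically (top ↔ bottom).

The blue diamond is in the top of the left (A) image and the bottom of the right (B) — shapes on opposite sides of the horizontal midline have swapped in a mirror flip.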